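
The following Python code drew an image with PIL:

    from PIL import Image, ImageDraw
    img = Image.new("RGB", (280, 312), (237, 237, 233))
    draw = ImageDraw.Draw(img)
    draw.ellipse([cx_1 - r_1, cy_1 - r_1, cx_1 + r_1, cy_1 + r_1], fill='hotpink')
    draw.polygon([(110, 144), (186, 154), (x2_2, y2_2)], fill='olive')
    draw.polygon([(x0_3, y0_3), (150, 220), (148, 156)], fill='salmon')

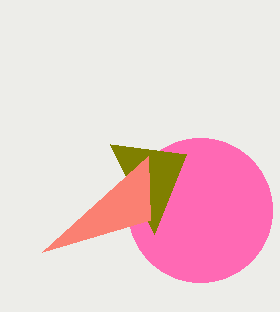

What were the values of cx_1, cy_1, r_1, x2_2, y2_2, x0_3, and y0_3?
cx_1 = 200
cy_1 = 210
r_1 = 72
x2_2 = 154
y2_2 = 234
x0_3 = 42
y0_3 = 252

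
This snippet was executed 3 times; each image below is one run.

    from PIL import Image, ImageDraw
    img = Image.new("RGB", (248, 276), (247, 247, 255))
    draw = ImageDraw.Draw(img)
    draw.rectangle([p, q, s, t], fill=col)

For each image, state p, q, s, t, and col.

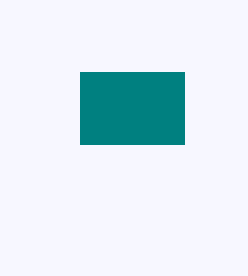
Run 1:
p = 80, q = 72, s = 184, t = 144, col = 'teal'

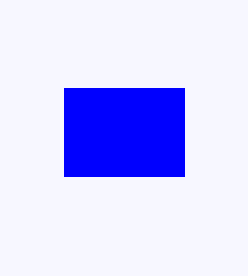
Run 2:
p = 64
q = 88
s = 184
t = 176
col = 'blue'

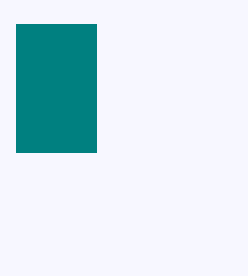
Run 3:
p = 16
q = 24
s = 96
t = 152
col = 'teal'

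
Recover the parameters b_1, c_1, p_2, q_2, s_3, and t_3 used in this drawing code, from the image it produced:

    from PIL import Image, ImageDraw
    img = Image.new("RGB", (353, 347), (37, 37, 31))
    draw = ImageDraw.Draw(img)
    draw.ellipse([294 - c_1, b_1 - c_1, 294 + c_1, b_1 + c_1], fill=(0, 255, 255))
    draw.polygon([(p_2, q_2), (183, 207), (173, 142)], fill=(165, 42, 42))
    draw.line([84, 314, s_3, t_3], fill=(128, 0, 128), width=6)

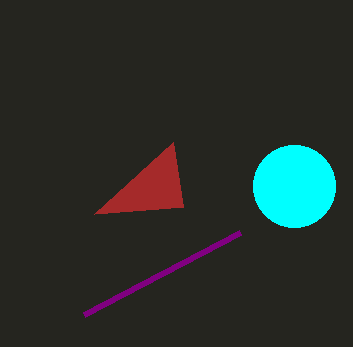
b_1 = 186, c_1 = 41, p_2 = 94, q_2 = 214, s_3 = 240, t_3 = 232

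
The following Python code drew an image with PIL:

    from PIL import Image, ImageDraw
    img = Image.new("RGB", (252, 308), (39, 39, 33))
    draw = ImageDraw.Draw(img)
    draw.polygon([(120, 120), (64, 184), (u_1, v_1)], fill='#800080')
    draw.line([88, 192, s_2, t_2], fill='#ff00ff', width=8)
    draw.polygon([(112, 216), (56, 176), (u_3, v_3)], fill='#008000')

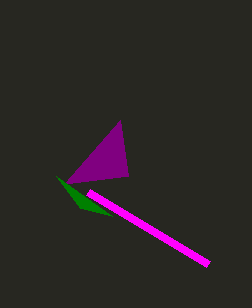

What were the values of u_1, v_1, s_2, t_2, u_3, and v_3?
u_1 = 128, v_1 = 176, s_2 = 208, t_2 = 264, u_3 = 80, v_3 = 208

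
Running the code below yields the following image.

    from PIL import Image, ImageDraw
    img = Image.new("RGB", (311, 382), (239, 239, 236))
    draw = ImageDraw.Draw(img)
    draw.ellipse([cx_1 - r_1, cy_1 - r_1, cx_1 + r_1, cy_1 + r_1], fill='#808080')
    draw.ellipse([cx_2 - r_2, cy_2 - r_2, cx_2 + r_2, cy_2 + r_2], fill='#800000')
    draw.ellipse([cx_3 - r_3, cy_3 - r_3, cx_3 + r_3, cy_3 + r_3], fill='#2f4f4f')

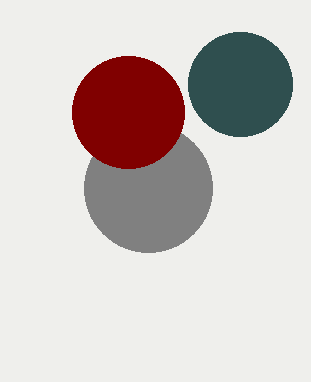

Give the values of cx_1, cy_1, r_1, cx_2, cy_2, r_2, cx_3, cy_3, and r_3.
cx_1 = 148
cy_1 = 188
r_1 = 64
cx_2 = 128
cy_2 = 112
r_2 = 56
cx_3 = 240
cy_3 = 84
r_3 = 52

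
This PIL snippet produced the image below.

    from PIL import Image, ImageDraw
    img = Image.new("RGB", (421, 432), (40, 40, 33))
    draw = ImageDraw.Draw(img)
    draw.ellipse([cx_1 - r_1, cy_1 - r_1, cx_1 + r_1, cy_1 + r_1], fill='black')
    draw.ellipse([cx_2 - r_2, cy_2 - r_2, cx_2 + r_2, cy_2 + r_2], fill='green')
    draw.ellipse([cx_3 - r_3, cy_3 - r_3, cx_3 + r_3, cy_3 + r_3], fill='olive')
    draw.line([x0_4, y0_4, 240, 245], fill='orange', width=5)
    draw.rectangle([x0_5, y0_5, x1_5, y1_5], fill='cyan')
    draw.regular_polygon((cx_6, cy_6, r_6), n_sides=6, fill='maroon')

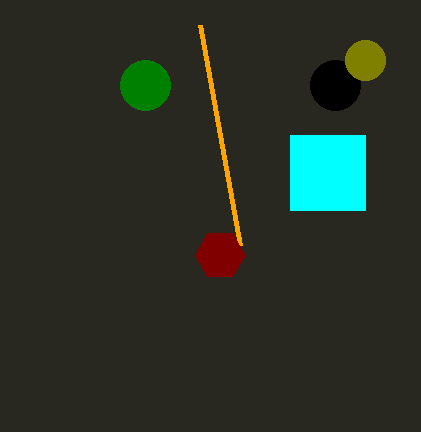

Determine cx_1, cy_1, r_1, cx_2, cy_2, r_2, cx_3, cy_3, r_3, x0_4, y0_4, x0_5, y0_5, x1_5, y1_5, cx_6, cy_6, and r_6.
cx_1 = 335
cy_1 = 85
r_1 = 25
cx_2 = 145
cy_2 = 85
r_2 = 25
cx_3 = 365
cy_3 = 60
r_3 = 20
x0_4 = 200
y0_4 = 25
x0_5 = 290
y0_5 = 135
x1_5 = 365
y1_5 = 210
cx_6 = 220
cy_6 = 255
r_6 = 25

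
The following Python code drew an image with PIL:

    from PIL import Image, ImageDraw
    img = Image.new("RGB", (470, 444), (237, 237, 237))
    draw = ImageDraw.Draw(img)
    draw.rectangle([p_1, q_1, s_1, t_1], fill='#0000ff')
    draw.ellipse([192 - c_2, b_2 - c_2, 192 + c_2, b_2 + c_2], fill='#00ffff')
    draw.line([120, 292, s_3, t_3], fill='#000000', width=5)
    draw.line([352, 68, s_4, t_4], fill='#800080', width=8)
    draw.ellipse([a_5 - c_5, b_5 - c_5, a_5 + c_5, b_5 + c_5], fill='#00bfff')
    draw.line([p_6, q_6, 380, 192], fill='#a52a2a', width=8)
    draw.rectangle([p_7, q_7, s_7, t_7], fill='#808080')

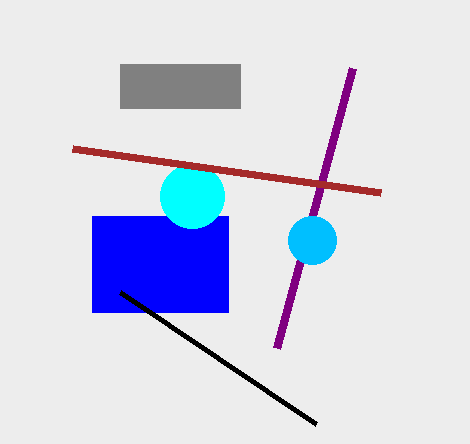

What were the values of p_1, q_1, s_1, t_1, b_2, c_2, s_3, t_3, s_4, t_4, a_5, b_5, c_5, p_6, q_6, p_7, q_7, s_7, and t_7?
p_1 = 92, q_1 = 216, s_1 = 228, t_1 = 312, b_2 = 196, c_2 = 32, s_3 = 316, t_3 = 424, s_4 = 276, t_4 = 348, a_5 = 312, b_5 = 240, c_5 = 24, p_6 = 72, q_6 = 148, p_7 = 120, q_7 = 64, s_7 = 240, t_7 = 108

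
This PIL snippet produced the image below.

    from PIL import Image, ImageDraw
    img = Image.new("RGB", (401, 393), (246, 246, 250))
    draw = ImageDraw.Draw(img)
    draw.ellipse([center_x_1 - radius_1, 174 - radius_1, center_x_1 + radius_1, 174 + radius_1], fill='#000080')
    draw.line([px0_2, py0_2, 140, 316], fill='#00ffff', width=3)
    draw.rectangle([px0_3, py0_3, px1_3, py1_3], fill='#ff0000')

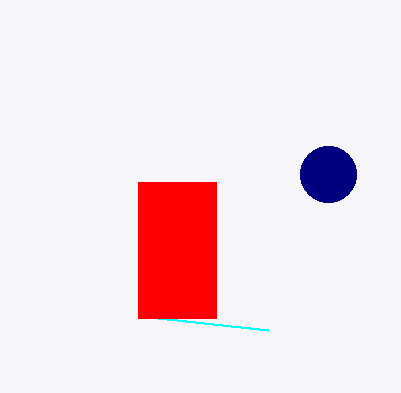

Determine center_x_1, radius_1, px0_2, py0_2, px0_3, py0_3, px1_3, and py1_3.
center_x_1 = 328, radius_1 = 28, px0_2 = 268, py0_2 = 330, px0_3 = 138, py0_3 = 182, px1_3 = 216, py1_3 = 318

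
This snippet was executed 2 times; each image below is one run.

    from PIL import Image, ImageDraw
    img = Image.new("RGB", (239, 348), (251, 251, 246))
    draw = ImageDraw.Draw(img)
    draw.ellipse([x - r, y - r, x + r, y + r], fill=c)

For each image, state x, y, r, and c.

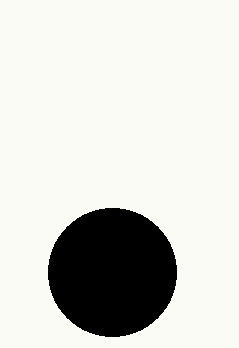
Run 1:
x = 112, y = 272, r = 64, c = 'black'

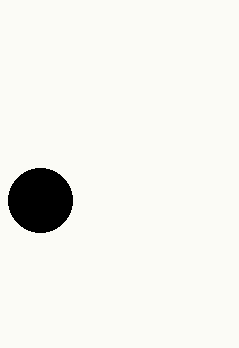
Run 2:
x = 40, y = 200, r = 32, c = 'black'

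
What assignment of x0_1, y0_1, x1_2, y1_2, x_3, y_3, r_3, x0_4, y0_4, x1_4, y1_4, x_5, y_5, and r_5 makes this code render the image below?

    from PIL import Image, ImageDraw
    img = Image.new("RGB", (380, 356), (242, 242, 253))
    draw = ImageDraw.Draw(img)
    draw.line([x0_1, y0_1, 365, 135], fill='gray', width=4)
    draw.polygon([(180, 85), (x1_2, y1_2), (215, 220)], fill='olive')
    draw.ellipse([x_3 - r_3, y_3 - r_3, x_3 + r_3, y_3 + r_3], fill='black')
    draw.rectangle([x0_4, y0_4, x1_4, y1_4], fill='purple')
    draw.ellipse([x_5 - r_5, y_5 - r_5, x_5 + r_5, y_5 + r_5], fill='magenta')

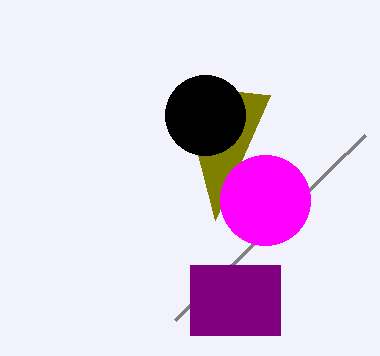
x0_1 = 175; y0_1 = 320; x1_2 = 270; y1_2 = 95; x_3 = 205; y_3 = 115; r_3 = 40; x0_4 = 190; y0_4 = 265; x1_4 = 280; y1_4 = 335; x_5 = 265; y_5 = 200; r_5 = 45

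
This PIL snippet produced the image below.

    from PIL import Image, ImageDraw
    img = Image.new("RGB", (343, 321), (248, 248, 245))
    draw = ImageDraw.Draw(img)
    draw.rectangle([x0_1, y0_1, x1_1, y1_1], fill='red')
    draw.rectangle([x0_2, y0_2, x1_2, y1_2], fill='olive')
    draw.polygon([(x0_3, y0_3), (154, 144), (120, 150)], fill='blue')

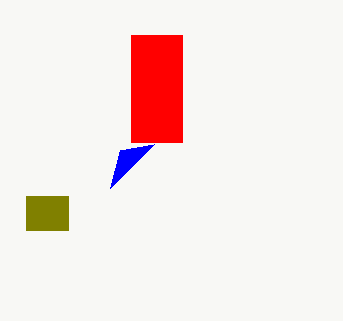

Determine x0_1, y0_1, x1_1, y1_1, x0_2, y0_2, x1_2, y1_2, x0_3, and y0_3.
x0_1 = 131, y0_1 = 35, x1_1 = 182, y1_1 = 142, x0_2 = 26, y0_2 = 196, x1_2 = 68, y1_2 = 230, x0_3 = 110, y0_3 = 188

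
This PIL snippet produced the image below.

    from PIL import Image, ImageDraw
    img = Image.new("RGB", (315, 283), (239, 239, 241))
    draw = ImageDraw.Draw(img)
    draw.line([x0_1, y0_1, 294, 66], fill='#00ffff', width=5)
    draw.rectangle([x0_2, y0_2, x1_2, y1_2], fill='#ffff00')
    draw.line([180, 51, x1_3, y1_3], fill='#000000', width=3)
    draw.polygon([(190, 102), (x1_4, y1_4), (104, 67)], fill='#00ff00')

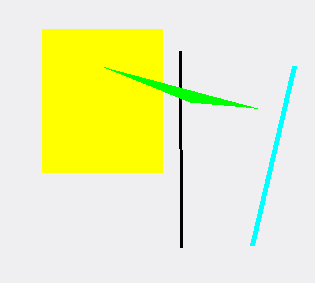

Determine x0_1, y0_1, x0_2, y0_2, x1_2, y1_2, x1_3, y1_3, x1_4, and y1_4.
x0_1 = 252, y0_1 = 245, x0_2 = 42, y0_2 = 29, x1_2 = 162, y1_2 = 172, x1_3 = 181, y1_3 = 247, x1_4 = 257, y1_4 = 108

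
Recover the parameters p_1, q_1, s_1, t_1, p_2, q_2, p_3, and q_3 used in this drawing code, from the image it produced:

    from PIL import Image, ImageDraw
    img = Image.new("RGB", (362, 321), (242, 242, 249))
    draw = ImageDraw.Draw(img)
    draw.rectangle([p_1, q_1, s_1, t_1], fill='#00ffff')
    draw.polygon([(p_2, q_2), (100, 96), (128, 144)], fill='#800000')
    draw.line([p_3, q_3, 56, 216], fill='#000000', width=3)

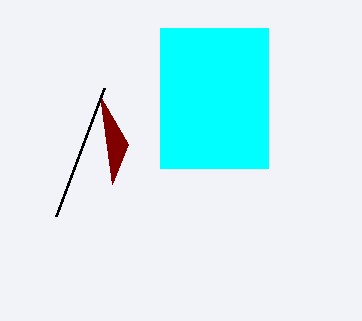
p_1 = 160; q_1 = 28; s_1 = 268; t_1 = 168; p_2 = 112; q_2 = 184; p_3 = 104; q_3 = 88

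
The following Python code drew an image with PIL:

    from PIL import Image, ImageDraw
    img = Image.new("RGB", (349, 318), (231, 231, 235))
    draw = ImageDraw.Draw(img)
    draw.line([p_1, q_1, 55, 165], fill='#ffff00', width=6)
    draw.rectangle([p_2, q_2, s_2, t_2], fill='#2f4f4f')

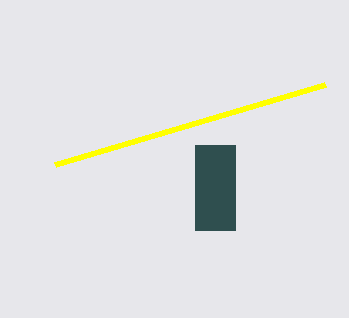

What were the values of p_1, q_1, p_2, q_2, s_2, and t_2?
p_1 = 325; q_1 = 85; p_2 = 195; q_2 = 145; s_2 = 235; t_2 = 230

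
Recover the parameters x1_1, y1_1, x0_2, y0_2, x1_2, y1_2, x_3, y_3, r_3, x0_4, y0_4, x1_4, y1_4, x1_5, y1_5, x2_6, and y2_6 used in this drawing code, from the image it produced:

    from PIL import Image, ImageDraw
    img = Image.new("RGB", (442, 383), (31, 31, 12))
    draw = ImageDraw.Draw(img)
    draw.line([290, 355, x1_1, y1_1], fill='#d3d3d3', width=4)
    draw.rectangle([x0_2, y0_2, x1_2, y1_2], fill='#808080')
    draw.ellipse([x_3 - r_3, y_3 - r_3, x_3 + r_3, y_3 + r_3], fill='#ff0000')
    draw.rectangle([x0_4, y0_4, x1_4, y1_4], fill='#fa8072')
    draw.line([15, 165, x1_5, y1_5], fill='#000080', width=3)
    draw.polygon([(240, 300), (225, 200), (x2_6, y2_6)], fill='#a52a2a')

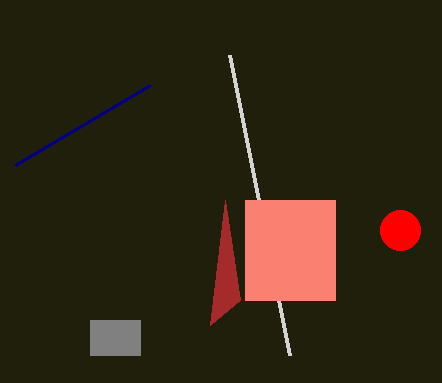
x1_1 = 230, y1_1 = 55, x0_2 = 90, y0_2 = 320, x1_2 = 140, y1_2 = 355, x_3 = 400, y_3 = 230, r_3 = 20, x0_4 = 245, y0_4 = 200, x1_4 = 335, y1_4 = 300, x1_5 = 150, y1_5 = 85, x2_6 = 210, y2_6 = 325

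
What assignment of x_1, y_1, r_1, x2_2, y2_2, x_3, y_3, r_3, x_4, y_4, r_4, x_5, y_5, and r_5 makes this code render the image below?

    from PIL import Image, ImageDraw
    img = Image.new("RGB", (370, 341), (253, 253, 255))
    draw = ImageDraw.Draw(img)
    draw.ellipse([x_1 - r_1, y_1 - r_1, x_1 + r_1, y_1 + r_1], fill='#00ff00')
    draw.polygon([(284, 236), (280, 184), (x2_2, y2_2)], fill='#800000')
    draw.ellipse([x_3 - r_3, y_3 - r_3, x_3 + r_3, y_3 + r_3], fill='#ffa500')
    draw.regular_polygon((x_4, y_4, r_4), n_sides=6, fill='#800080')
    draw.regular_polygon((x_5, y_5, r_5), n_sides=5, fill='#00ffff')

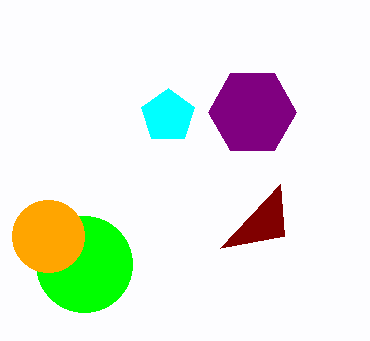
x_1 = 84, y_1 = 264, r_1 = 48, x2_2 = 220, y2_2 = 248, x_3 = 48, y_3 = 236, r_3 = 36, x_4 = 252, y_4 = 112, r_4 = 44, x_5 = 168, y_5 = 116, r_5 = 28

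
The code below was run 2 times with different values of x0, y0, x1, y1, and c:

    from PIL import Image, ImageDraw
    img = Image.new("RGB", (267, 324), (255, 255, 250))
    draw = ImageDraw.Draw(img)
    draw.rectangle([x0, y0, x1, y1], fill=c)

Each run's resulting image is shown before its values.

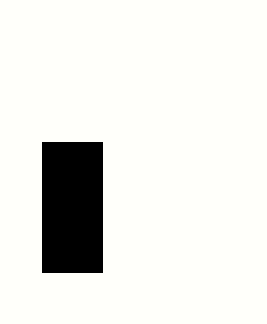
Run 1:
x0 = 42, y0 = 142, x1 = 102, y1 = 272, c = 'black'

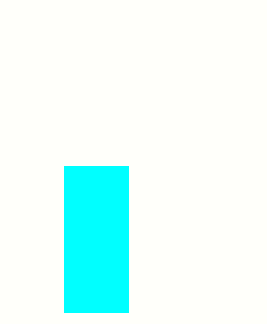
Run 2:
x0 = 64
y0 = 166
x1 = 128
y1 = 312
c = 'cyan'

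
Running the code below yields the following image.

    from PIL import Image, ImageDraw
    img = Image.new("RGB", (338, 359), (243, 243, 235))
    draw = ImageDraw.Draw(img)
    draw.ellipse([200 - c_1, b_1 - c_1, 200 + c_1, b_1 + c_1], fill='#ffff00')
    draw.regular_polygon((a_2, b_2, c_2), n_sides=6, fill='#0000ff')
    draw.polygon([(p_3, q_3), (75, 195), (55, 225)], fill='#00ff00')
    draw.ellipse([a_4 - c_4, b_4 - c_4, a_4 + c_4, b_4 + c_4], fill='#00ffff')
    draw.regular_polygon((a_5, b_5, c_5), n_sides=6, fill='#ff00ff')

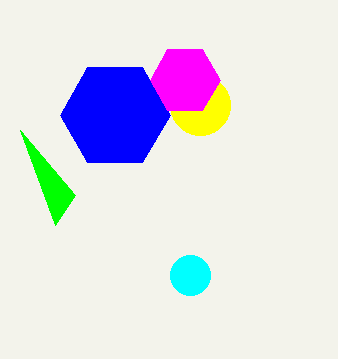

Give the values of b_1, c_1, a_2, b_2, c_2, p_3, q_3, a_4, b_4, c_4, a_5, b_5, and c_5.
b_1 = 105, c_1 = 30, a_2 = 115, b_2 = 115, c_2 = 55, p_3 = 20, q_3 = 130, a_4 = 190, b_4 = 275, c_4 = 20, a_5 = 185, b_5 = 80, c_5 = 35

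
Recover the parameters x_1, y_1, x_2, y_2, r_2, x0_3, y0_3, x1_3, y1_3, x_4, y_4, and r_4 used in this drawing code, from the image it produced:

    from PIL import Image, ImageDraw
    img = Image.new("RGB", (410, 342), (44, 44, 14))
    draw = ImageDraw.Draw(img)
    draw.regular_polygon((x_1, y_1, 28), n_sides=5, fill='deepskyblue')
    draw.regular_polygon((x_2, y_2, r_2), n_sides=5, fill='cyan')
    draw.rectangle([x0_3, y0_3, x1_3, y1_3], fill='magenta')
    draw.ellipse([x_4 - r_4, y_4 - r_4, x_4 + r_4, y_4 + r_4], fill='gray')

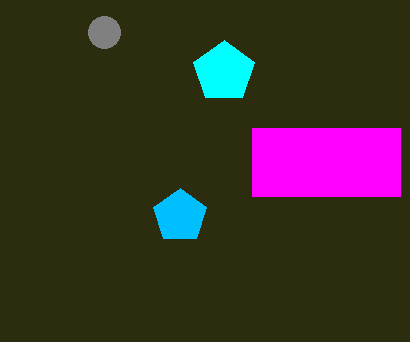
x_1 = 180
y_1 = 216
x_2 = 224
y_2 = 72
r_2 = 32
x0_3 = 252
y0_3 = 128
x1_3 = 400
y1_3 = 196
x_4 = 104
y_4 = 32
r_4 = 16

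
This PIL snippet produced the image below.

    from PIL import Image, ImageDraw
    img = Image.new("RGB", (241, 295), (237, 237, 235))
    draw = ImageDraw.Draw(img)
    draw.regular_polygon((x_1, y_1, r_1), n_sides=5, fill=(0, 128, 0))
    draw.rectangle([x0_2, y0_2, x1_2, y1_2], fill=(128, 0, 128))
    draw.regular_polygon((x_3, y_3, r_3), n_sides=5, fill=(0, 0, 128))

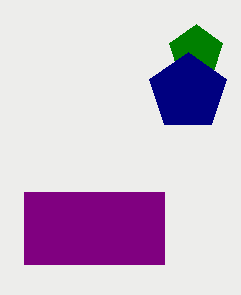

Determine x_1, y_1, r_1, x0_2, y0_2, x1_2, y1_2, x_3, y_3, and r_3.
x_1 = 196, y_1 = 52, r_1 = 28, x0_2 = 24, y0_2 = 192, x1_2 = 164, y1_2 = 264, x_3 = 188, y_3 = 92, r_3 = 40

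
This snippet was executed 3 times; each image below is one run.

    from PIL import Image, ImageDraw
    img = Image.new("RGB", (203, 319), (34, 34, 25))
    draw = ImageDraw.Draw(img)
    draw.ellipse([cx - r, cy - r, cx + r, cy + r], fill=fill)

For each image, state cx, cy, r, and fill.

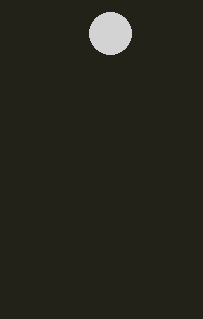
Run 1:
cx = 110, cy = 33, r = 21, fill = 'lightgray'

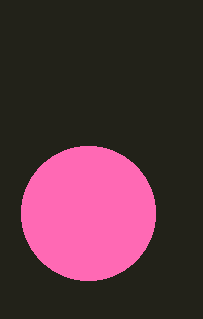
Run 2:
cx = 88
cy = 213
r = 67
fill = 'hotpink'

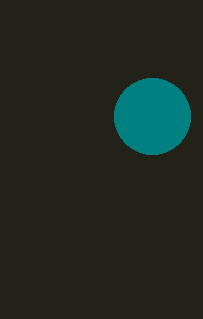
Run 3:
cx = 152, cy = 116, r = 38, fill = 'teal'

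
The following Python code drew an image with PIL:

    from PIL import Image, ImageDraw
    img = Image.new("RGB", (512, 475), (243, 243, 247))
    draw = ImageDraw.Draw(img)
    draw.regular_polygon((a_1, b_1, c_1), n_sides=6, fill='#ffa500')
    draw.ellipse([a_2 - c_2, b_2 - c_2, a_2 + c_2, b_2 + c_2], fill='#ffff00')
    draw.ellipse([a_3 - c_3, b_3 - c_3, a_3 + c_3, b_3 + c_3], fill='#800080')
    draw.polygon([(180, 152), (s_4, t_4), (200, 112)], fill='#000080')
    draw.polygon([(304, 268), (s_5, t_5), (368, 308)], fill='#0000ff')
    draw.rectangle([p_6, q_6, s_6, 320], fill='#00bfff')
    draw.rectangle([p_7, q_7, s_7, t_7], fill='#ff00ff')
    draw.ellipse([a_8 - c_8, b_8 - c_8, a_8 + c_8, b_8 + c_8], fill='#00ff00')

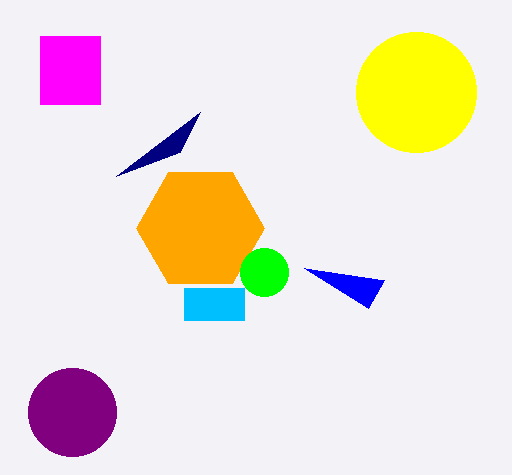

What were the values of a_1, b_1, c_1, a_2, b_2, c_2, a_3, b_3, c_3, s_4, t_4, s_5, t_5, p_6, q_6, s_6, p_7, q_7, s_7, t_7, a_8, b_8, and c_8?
a_1 = 200; b_1 = 228; c_1 = 64; a_2 = 416; b_2 = 92; c_2 = 60; a_3 = 72; b_3 = 412; c_3 = 44; s_4 = 116; t_4 = 176; s_5 = 384; t_5 = 280; p_6 = 184; q_6 = 288; s_6 = 244; p_7 = 40; q_7 = 36; s_7 = 100; t_7 = 104; a_8 = 264; b_8 = 272; c_8 = 24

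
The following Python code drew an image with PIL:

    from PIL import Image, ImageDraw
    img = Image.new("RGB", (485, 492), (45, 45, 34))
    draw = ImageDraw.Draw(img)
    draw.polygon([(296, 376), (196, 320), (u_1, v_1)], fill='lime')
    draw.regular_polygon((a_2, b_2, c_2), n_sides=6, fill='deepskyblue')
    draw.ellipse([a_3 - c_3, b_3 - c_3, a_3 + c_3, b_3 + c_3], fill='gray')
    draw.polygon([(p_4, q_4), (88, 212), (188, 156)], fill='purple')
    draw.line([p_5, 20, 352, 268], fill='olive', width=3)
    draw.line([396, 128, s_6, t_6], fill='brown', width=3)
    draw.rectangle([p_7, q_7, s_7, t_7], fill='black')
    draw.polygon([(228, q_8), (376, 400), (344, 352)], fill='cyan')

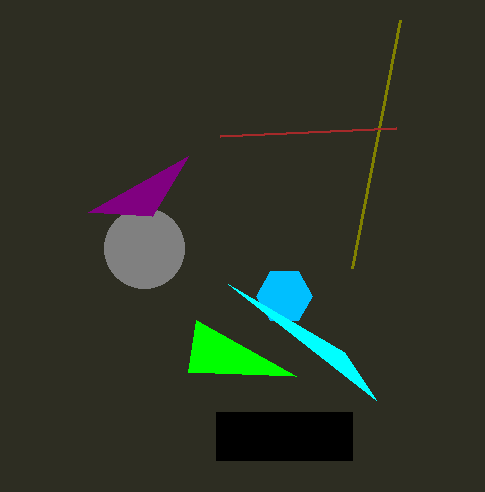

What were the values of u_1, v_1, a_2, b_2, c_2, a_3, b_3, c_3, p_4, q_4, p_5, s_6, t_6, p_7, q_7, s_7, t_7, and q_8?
u_1 = 188
v_1 = 372
a_2 = 284
b_2 = 296
c_2 = 28
a_3 = 144
b_3 = 248
c_3 = 40
p_4 = 152
q_4 = 216
p_5 = 400
s_6 = 220
t_6 = 136
p_7 = 216
q_7 = 412
s_7 = 352
t_7 = 460
q_8 = 284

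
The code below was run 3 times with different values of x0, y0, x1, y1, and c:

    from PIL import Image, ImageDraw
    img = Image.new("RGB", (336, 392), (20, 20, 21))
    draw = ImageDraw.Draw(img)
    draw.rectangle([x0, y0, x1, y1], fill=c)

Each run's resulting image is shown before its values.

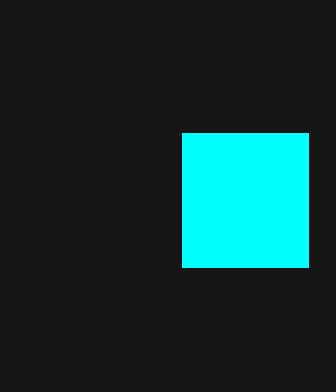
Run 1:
x0 = 182, y0 = 133, x1 = 308, y1 = 267, c = 'cyan'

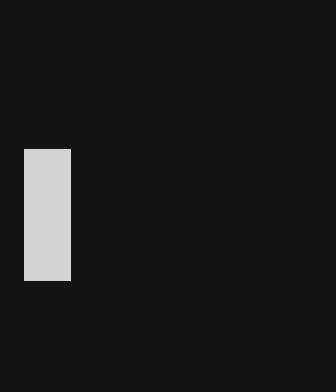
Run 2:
x0 = 24, y0 = 149, x1 = 70, y1 = 280, c = 'lightgray'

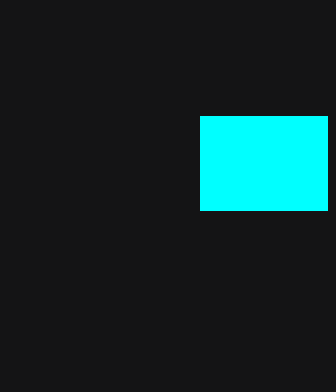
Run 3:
x0 = 200
y0 = 116
x1 = 327
y1 = 210
c = 'cyan'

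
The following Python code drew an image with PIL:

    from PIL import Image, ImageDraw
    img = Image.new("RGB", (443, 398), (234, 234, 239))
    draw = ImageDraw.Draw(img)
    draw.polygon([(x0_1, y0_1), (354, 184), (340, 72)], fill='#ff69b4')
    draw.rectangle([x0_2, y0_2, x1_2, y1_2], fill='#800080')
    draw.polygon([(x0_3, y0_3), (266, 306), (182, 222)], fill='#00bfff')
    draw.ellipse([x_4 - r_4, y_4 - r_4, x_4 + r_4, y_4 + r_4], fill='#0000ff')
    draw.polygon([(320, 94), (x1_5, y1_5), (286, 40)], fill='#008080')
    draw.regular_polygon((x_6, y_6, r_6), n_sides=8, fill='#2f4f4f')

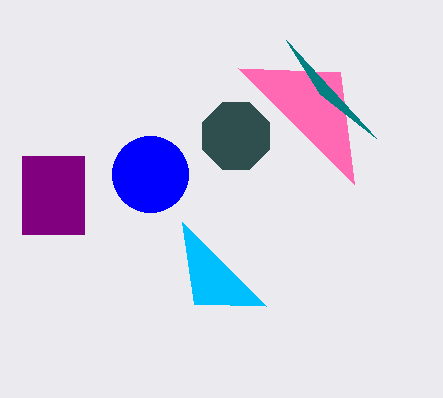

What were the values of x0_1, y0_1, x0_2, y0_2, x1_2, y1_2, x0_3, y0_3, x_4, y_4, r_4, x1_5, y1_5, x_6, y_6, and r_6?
x0_1 = 238; y0_1 = 68; x0_2 = 22; y0_2 = 156; x1_2 = 84; y1_2 = 234; x0_3 = 194; y0_3 = 304; x_4 = 150; y_4 = 174; r_4 = 38; x1_5 = 376; y1_5 = 138; x_6 = 236; y_6 = 136; r_6 = 36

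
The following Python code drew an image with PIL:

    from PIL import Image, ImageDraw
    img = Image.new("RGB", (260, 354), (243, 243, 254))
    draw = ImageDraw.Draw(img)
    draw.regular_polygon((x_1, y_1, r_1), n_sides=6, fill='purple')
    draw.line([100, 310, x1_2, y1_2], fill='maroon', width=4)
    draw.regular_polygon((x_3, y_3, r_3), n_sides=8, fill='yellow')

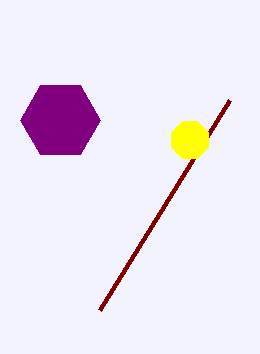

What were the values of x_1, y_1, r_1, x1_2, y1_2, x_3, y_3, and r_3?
x_1 = 60
y_1 = 120
r_1 = 40
x1_2 = 230
y1_2 = 100
x_3 = 190
y_3 = 140
r_3 = 20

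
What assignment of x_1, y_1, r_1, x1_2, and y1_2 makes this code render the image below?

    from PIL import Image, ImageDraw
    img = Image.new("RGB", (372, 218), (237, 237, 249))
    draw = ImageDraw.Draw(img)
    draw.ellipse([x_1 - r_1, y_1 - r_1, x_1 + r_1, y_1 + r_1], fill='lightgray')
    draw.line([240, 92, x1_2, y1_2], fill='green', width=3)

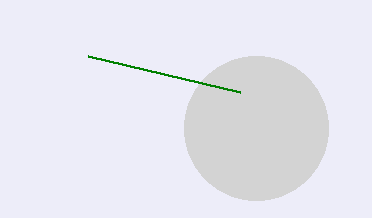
x_1 = 256
y_1 = 128
r_1 = 72
x1_2 = 88
y1_2 = 56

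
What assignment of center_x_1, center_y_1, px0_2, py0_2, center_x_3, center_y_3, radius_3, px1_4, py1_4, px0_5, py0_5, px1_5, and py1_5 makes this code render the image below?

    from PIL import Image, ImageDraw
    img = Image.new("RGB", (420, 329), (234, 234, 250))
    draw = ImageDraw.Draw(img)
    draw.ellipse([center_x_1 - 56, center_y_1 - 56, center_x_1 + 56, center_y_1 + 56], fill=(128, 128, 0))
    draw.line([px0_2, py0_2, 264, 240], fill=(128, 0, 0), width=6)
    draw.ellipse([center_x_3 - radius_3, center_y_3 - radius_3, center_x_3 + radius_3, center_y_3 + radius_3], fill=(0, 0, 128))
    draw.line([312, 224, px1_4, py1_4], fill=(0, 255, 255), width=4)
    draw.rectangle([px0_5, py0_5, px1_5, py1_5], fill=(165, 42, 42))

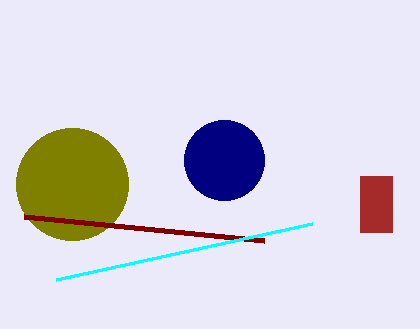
center_x_1 = 72, center_y_1 = 184, px0_2 = 24, py0_2 = 216, center_x_3 = 224, center_y_3 = 160, radius_3 = 40, px1_4 = 56, py1_4 = 280, px0_5 = 360, py0_5 = 176, px1_5 = 392, py1_5 = 232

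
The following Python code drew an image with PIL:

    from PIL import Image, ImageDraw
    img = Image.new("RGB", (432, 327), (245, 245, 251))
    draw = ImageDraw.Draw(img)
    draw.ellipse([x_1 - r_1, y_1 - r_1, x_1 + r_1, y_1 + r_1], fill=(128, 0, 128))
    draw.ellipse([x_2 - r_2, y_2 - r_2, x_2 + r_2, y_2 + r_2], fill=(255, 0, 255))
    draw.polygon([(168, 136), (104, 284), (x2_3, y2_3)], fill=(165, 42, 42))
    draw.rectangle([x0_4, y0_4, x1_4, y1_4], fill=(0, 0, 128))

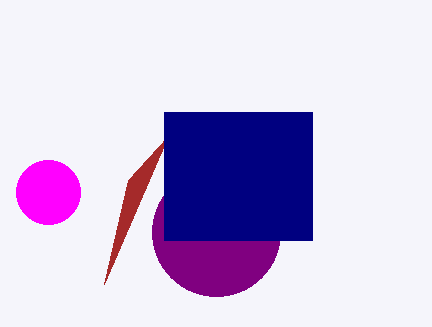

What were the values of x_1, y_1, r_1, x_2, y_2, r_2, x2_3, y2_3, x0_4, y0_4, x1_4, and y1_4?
x_1 = 216
y_1 = 232
r_1 = 64
x_2 = 48
y_2 = 192
r_2 = 32
x2_3 = 128
y2_3 = 180
x0_4 = 164
y0_4 = 112
x1_4 = 312
y1_4 = 240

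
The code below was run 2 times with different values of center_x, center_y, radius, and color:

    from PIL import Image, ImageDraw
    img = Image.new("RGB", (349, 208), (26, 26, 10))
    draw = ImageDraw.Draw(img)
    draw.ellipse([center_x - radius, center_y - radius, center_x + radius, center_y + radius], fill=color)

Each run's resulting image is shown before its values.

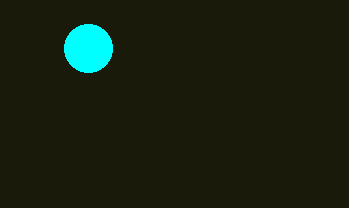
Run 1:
center_x = 88; center_y = 48; radius = 24; color = 'cyan'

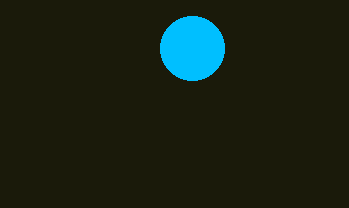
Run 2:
center_x = 192; center_y = 48; radius = 32; color = 'deepskyblue'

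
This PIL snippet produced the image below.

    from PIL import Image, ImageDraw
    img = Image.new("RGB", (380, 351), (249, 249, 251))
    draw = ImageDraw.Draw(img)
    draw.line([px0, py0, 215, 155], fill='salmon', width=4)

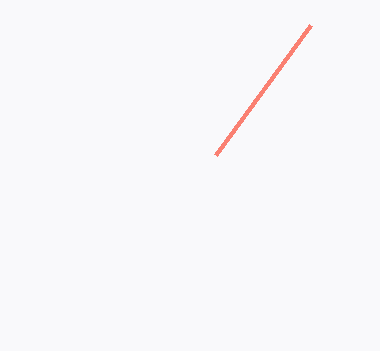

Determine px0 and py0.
px0 = 310; py0 = 25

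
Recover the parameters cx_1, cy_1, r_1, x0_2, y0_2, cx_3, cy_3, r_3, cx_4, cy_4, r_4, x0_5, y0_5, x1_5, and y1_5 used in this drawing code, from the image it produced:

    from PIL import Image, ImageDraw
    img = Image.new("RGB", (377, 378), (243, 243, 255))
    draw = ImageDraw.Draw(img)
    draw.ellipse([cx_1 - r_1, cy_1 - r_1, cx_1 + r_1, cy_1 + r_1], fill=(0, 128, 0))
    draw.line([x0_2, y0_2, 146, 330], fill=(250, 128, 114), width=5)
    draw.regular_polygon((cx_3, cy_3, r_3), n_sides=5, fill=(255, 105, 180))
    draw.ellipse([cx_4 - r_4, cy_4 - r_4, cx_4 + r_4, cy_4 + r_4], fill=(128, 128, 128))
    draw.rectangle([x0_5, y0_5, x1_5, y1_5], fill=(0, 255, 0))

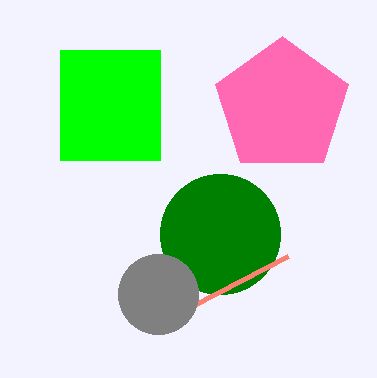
cx_1 = 220, cy_1 = 234, r_1 = 60, x0_2 = 288, y0_2 = 256, cx_3 = 282, cy_3 = 106, r_3 = 70, cx_4 = 158, cy_4 = 294, r_4 = 40, x0_5 = 60, y0_5 = 50, x1_5 = 160, y1_5 = 160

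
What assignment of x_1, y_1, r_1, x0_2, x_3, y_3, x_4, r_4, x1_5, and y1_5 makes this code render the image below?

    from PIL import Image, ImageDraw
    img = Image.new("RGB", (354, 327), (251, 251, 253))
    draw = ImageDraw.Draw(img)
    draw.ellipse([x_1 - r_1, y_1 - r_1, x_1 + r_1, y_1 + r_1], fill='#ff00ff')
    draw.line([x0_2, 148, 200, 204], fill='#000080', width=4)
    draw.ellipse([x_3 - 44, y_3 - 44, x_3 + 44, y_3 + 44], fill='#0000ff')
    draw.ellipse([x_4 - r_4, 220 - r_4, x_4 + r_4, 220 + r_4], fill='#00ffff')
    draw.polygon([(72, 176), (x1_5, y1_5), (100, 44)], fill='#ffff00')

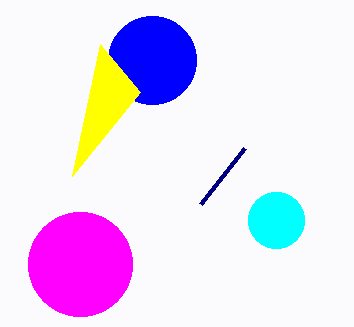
x_1 = 80; y_1 = 264; r_1 = 52; x0_2 = 244; x_3 = 152; y_3 = 60; x_4 = 276; r_4 = 28; x1_5 = 140; y1_5 = 92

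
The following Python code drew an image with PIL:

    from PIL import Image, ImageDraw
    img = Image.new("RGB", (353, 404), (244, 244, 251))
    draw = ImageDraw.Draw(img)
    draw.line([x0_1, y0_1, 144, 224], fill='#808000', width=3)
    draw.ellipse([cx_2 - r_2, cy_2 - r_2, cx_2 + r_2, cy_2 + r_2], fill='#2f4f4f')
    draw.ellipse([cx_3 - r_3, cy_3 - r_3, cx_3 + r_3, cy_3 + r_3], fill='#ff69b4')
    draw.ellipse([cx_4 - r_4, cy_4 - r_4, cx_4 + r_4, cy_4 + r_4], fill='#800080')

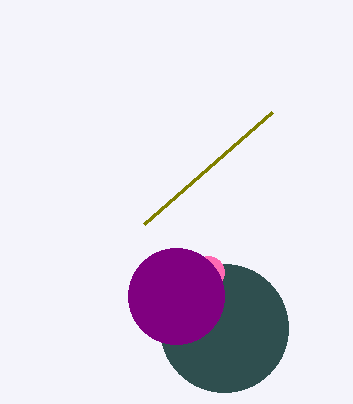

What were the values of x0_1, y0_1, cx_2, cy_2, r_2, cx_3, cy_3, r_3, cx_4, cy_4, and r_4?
x0_1 = 272, y0_1 = 112, cx_2 = 224, cy_2 = 328, r_2 = 64, cx_3 = 208, cy_3 = 272, r_3 = 16, cx_4 = 176, cy_4 = 296, r_4 = 48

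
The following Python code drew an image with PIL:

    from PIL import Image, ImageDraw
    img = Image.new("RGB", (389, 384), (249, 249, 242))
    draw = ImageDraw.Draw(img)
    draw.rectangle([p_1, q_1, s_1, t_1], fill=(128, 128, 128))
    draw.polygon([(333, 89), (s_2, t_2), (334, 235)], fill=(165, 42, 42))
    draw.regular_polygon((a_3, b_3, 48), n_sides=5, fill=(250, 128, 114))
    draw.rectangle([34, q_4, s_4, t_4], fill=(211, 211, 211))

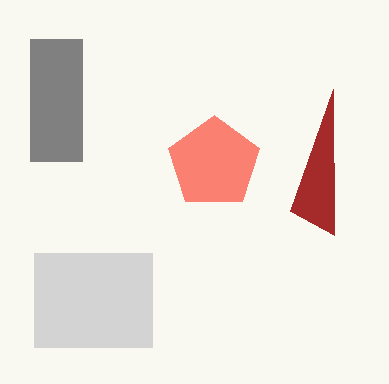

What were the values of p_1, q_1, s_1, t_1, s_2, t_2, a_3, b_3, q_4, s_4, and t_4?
p_1 = 30, q_1 = 39, s_1 = 82, t_1 = 161, s_2 = 290, t_2 = 211, a_3 = 214, b_3 = 163, q_4 = 253, s_4 = 152, t_4 = 347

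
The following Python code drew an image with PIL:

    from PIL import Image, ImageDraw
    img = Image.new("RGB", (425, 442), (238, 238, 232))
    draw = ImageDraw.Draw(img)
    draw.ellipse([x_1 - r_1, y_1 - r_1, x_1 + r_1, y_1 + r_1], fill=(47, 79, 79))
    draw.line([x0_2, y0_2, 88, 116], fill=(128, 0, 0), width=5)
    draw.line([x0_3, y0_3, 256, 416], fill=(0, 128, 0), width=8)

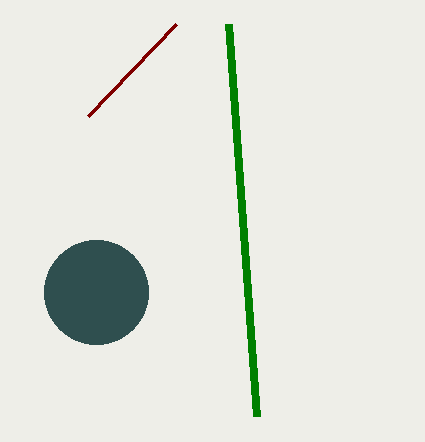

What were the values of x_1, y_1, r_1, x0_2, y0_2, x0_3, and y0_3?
x_1 = 96, y_1 = 292, r_1 = 52, x0_2 = 176, y0_2 = 24, x0_3 = 228, y0_3 = 24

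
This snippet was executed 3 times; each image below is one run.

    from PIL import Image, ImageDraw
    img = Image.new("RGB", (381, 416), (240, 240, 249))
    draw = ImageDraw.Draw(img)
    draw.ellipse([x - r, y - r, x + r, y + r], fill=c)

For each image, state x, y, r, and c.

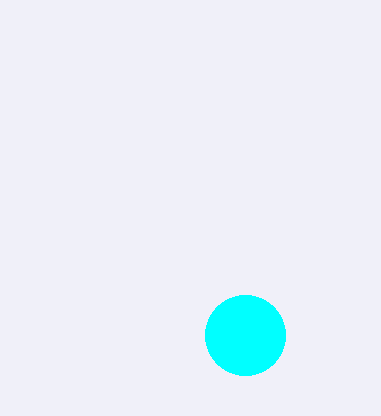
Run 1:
x = 245
y = 335
r = 40
c = 'cyan'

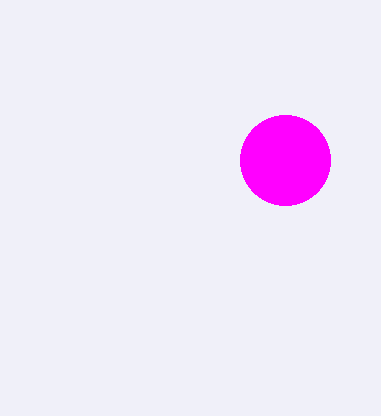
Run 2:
x = 285, y = 160, r = 45, c = 'magenta'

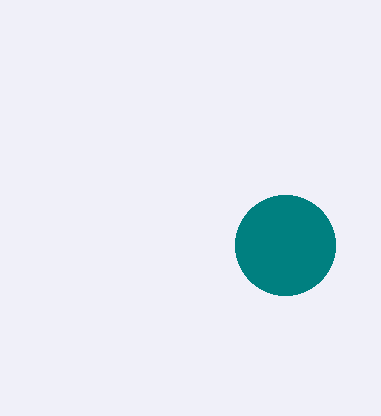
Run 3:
x = 285; y = 245; r = 50; c = 'teal'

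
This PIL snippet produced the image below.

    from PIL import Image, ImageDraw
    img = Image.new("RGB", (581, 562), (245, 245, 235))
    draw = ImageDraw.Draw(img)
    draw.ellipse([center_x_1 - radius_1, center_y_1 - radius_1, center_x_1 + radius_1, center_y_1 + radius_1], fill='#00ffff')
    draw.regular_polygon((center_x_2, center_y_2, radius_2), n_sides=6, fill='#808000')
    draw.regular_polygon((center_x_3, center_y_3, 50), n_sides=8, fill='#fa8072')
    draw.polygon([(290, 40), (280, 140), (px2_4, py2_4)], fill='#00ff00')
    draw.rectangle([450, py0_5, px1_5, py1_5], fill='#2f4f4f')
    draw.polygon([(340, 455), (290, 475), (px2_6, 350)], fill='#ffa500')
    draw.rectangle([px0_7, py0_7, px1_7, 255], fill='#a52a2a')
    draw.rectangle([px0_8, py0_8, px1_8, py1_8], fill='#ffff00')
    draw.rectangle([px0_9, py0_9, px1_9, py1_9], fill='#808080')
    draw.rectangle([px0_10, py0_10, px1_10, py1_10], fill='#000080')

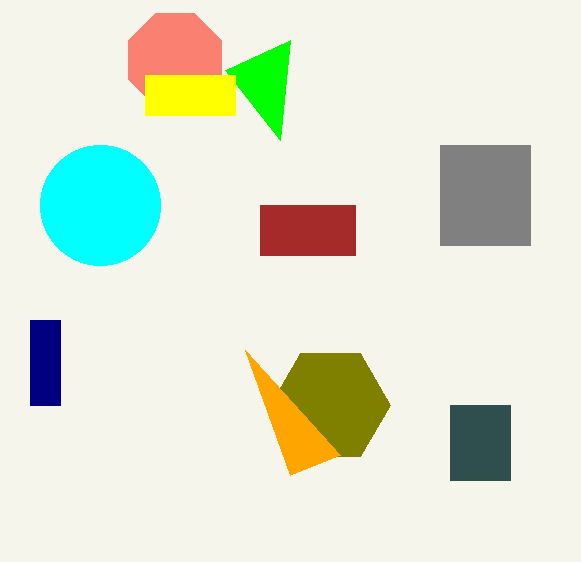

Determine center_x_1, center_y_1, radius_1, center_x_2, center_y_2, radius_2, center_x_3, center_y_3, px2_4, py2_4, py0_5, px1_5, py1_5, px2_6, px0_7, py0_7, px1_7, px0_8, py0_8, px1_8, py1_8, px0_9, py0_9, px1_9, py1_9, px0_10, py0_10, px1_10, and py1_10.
center_x_1 = 100, center_y_1 = 205, radius_1 = 60, center_x_2 = 330, center_y_2 = 405, radius_2 = 60, center_x_3 = 175, center_y_3 = 60, px2_4 = 225, py2_4 = 70, py0_5 = 405, px1_5 = 510, py1_5 = 480, px2_6 = 245, px0_7 = 260, py0_7 = 205, px1_7 = 355, px0_8 = 145, py0_8 = 75, px1_8 = 235, py1_8 = 115, px0_9 = 440, py0_9 = 145, px1_9 = 530, py1_9 = 245, px0_10 = 30, py0_10 = 320, px1_10 = 60, py1_10 = 405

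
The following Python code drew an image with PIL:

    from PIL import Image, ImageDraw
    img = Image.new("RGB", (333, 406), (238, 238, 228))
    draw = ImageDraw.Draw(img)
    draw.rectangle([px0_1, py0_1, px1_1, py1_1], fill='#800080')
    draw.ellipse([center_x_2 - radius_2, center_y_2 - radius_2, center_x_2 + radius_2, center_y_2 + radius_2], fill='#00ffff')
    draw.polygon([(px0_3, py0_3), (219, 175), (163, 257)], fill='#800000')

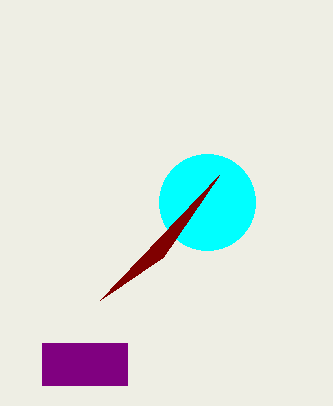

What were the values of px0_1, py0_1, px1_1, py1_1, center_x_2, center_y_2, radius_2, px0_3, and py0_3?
px0_1 = 42; py0_1 = 343; px1_1 = 127; py1_1 = 385; center_x_2 = 207; center_y_2 = 202; radius_2 = 48; px0_3 = 100; py0_3 = 300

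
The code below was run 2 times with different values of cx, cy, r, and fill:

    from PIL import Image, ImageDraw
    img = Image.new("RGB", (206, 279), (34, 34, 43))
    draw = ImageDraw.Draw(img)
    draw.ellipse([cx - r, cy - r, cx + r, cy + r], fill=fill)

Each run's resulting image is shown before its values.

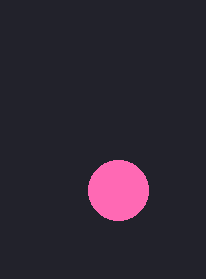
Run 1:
cx = 118, cy = 190, r = 30, fill = 'hotpink'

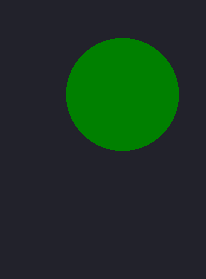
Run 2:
cx = 122; cy = 94; r = 56; fill = 'green'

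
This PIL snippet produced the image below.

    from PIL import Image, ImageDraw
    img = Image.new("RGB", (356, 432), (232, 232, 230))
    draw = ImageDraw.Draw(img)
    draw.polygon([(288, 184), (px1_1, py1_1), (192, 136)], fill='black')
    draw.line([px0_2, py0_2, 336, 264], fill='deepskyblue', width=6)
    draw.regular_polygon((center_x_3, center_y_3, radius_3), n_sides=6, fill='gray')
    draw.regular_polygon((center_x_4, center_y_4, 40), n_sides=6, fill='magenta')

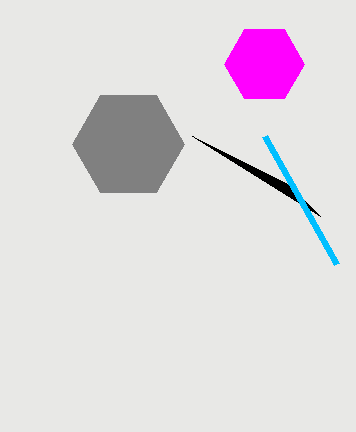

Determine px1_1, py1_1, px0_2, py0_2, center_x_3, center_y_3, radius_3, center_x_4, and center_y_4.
px1_1 = 320; py1_1 = 216; px0_2 = 264; py0_2 = 136; center_x_3 = 128; center_y_3 = 144; radius_3 = 56; center_x_4 = 264; center_y_4 = 64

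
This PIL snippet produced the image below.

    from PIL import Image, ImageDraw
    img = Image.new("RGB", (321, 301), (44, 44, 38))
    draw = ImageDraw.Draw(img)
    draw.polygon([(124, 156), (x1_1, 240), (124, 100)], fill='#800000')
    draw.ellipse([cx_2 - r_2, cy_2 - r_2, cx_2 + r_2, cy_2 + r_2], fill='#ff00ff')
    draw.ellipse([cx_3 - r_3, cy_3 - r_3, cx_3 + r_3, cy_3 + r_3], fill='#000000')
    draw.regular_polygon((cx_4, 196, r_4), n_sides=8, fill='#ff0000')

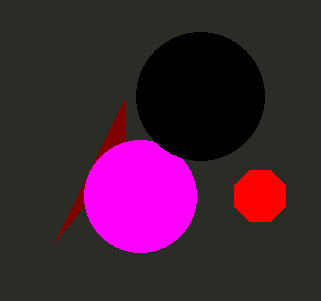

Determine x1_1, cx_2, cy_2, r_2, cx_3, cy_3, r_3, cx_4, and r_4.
x1_1 = 56; cx_2 = 140; cy_2 = 196; r_2 = 56; cx_3 = 200; cy_3 = 96; r_3 = 64; cx_4 = 260; r_4 = 28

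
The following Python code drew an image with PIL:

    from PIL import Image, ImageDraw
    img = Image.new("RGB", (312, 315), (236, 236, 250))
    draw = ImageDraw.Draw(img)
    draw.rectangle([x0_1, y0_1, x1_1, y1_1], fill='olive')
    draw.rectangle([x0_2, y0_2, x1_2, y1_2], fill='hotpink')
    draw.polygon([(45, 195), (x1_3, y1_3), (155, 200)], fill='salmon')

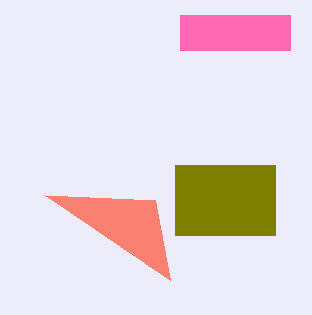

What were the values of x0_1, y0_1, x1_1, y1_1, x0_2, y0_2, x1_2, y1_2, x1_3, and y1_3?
x0_1 = 175
y0_1 = 165
x1_1 = 275
y1_1 = 235
x0_2 = 180
y0_2 = 15
x1_2 = 290
y1_2 = 50
x1_3 = 170
y1_3 = 280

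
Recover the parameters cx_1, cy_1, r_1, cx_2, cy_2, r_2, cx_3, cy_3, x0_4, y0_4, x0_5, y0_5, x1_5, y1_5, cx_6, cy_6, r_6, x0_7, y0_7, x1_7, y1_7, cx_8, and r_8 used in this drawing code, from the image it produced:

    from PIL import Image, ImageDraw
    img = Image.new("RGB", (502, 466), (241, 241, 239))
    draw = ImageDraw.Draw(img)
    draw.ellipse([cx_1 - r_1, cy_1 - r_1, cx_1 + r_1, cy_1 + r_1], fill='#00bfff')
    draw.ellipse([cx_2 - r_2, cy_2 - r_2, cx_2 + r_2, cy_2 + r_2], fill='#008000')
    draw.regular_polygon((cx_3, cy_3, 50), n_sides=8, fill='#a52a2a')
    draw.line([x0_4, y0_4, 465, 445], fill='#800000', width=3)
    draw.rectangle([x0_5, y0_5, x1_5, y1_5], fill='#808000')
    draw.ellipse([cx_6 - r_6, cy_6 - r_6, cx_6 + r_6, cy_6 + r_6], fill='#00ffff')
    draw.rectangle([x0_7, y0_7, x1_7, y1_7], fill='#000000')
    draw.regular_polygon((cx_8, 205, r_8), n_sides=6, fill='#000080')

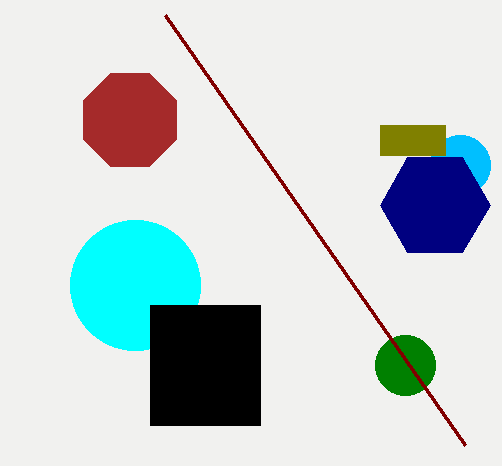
cx_1 = 460, cy_1 = 165, r_1 = 30, cx_2 = 405, cy_2 = 365, r_2 = 30, cx_3 = 130, cy_3 = 120, x0_4 = 165, y0_4 = 15, x0_5 = 380, y0_5 = 125, x1_5 = 445, y1_5 = 155, cx_6 = 135, cy_6 = 285, r_6 = 65, x0_7 = 150, y0_7 = 305, x1_7 = 260, y1_7 = 425, cx_8 = 435, r_8 = 55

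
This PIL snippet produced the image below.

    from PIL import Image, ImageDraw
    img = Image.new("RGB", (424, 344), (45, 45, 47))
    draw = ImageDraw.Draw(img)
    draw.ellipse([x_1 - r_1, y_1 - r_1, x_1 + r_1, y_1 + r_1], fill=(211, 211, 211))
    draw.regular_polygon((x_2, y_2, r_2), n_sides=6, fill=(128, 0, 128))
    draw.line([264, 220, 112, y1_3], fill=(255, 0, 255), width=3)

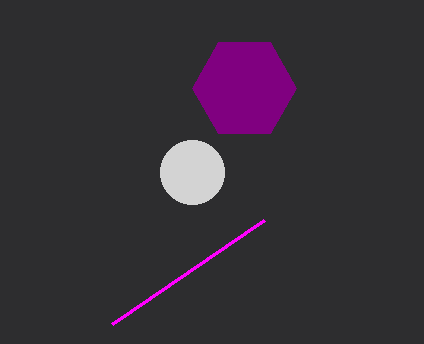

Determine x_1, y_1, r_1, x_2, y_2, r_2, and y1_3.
x_1 = 192
y_1 = 172
r_1 = 32
x_2 = 244
y_2 = 88
r_2 = 52
y1_3 = 324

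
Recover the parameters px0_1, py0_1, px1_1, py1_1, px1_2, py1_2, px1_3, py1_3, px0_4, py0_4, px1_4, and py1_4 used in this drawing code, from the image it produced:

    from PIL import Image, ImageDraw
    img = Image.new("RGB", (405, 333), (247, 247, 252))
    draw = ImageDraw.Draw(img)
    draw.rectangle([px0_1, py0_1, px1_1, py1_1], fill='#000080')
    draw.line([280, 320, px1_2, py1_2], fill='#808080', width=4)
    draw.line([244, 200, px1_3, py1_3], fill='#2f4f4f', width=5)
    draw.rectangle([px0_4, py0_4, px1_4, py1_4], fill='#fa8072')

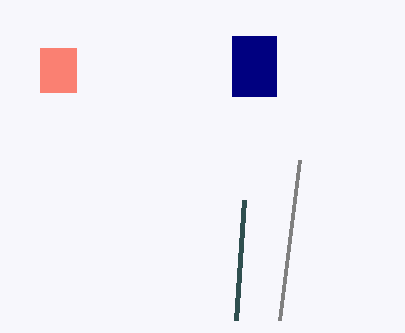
px0_1 = 232, py0_1 = 36, px1_1 = 276, py1_1 = 96, px1_2 = 300, py1_2 = 160, px1_3 = 236, py1_3 = 320, px0_4 = 40, py0_4 = 48, px1_4 = 76, py1_4 = 92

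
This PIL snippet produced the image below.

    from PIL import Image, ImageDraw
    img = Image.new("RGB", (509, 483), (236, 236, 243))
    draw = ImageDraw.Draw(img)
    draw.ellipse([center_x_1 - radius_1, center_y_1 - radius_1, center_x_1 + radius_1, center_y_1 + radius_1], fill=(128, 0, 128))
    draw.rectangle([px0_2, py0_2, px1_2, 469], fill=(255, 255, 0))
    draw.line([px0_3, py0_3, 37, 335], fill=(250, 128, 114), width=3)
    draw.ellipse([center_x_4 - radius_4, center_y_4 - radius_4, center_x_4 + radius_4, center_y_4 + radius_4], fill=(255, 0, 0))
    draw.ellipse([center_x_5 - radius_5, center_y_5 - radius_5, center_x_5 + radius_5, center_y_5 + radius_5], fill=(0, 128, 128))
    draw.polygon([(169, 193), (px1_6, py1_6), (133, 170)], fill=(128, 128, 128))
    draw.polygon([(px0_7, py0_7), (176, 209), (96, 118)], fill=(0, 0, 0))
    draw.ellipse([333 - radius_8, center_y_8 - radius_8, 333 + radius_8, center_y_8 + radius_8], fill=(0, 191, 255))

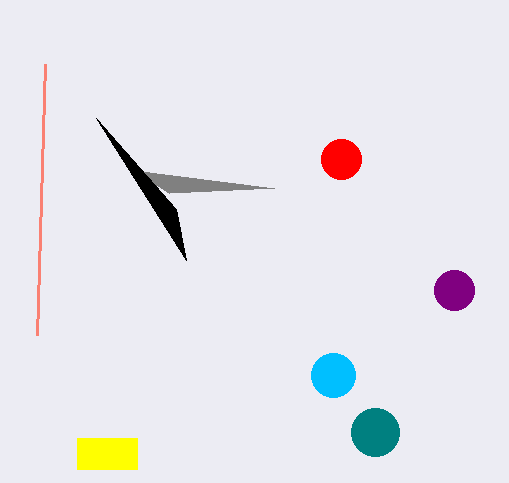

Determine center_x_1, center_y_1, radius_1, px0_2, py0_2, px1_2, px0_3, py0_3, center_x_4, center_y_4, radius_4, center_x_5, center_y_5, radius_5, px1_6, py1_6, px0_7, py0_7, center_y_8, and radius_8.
center_x_1 = 454
center_y_1 = 290
radius_1 = 20
px0_2 = 77
py0_2 = 438
px1_2 = 137
px0_3 = 45
py0_3 = 64
center_x_4 = 341
center_y_4 = 159
radius_4 = 20
center_x_5 = 375
center_y_5 = 432
radius_5 = 24
px1_6 = 274
py1_6 = 188
px0_7 = 186
py0_7 = 260
center_y_8 = 375
radius_8 = 22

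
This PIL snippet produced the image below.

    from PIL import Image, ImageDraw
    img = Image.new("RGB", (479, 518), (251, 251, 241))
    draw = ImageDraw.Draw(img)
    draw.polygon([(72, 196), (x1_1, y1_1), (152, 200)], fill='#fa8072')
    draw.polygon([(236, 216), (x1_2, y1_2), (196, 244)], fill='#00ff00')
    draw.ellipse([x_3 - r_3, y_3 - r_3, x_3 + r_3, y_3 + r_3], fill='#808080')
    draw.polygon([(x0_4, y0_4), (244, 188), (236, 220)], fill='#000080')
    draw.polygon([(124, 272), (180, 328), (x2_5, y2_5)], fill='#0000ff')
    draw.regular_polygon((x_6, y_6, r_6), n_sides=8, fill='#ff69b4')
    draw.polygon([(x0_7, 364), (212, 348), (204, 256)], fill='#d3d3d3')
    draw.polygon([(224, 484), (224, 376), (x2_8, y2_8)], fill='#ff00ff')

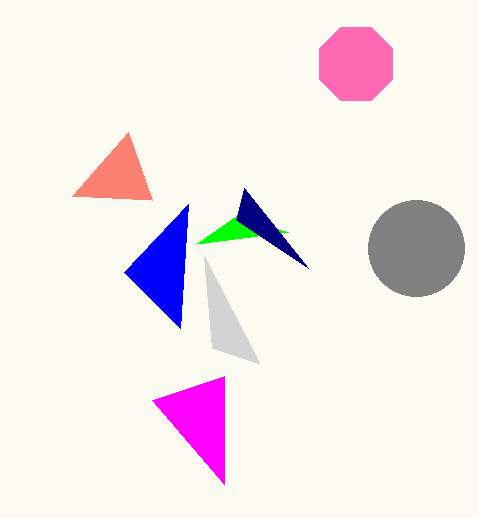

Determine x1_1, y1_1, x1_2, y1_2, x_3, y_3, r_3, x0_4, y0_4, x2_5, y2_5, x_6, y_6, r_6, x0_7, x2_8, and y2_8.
x1_1 = 128, y1_1 = 132, x1_2 = 288, y1_2 = 232, x_3 = 416, y_3 = 248, r_3 = 48, x0_4 = 308, y0_4 = 268, x2_5 = 188, y2_5 = 204, x_6 = 356, y_6 = 64, r_6 = 40, x0_7 = 260, x2_8 = 152, y2_8 = 400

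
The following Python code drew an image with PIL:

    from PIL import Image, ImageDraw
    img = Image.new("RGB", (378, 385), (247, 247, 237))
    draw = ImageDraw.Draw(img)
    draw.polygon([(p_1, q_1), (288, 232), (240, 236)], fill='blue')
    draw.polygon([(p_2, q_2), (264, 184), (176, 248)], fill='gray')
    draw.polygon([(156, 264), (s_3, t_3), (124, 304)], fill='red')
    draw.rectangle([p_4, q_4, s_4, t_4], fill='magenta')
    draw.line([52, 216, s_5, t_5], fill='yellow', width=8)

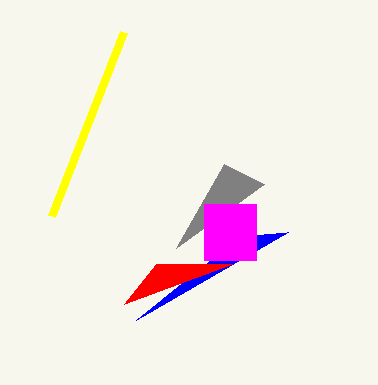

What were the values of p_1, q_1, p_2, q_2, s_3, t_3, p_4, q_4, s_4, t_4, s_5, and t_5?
p_1 = 136, q_1 = 320, p_2 = 224, q_2 = 164, s_3 = 232, t_3 = 264, p_4 = 204, q_4 = 204, s_4 = 256, t_4 = 260, s_5 = 124, t_5 = 32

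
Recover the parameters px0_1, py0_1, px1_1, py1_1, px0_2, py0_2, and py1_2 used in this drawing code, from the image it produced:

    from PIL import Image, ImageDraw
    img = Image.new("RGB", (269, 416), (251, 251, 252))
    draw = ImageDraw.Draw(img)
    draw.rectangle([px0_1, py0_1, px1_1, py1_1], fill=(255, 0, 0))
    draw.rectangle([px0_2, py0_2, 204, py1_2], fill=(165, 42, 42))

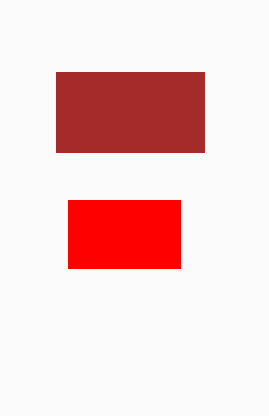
px0_1 = 68
py0_1 = 200
px1_1 = 180
py1_1 = 268
px0_2 = 56
py0_2 = 72
py1_2 = 152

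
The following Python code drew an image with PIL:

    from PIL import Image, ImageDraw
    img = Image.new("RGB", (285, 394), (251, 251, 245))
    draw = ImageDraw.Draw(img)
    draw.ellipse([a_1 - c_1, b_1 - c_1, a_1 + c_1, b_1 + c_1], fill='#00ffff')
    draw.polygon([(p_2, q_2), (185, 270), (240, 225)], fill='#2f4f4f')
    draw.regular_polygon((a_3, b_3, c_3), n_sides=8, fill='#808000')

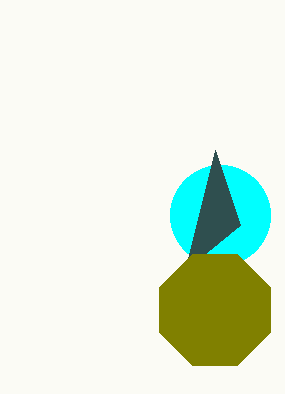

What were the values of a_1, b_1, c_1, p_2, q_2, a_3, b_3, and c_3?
a_1 = 220
b_1 = 215
c_1 = 50
p_2 = 215
q_2 = 150
a_3 = 215
b_3 = 310
c_3 = 60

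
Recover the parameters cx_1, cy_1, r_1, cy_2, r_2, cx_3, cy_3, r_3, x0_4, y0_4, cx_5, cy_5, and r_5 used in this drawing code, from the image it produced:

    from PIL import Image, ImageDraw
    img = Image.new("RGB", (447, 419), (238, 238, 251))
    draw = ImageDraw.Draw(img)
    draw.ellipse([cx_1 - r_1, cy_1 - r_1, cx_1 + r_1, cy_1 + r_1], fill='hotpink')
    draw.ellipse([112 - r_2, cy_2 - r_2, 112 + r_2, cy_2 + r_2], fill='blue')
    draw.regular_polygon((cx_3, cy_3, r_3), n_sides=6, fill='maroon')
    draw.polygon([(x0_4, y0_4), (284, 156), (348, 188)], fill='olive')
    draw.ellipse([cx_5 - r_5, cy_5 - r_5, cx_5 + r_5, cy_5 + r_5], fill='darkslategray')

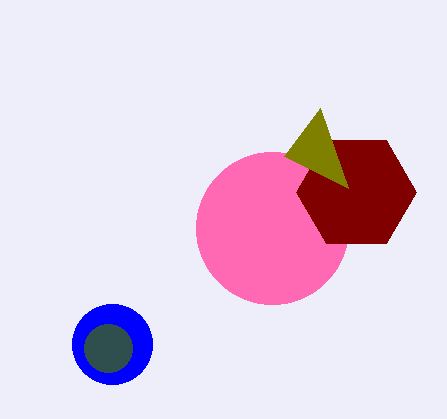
cx_1 = 272, cy_1 = 228, r_1 = 76, cy_2 = 344, r_2 = 40, cx_3 = 356, cy_3 = 192, r_3 = 60, x0_4 = 320, y0_4 = 108, cx_5 = 108, cy_5 = 348, r_5 = 24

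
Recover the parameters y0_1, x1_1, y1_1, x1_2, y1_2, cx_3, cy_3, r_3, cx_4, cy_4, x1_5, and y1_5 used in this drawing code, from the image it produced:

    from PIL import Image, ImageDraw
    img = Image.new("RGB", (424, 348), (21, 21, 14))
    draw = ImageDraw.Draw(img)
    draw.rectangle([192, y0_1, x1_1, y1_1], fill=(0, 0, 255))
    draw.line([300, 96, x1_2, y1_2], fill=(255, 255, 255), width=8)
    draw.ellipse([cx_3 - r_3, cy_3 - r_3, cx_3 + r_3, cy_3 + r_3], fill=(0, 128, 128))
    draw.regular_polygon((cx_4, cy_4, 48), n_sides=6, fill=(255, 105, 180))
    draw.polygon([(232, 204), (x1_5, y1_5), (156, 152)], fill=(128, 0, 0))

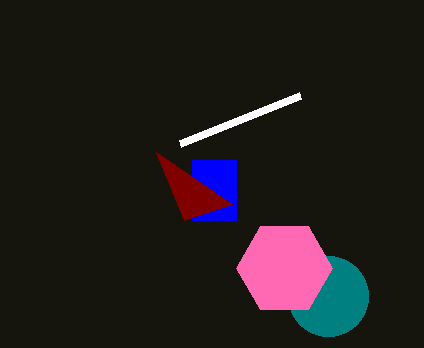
y0_1 = 160, x1_1 = 236, y1_1 = 220, x1_2 = 180, y1_2 = 144, cx_3 = 328, cy_3 = 296, r_3 = 40, cx_4 = 284, cy_4 = 268, x1_5 = 184, y1_5 = 220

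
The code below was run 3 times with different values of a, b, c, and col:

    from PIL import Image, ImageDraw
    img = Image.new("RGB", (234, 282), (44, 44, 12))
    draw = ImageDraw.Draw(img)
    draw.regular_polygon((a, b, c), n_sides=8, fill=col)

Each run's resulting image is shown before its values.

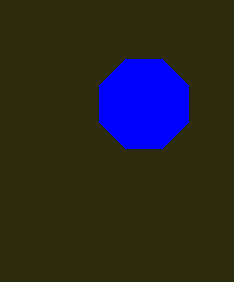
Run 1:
a = 144; b = 104; c = 48; col = 'blue'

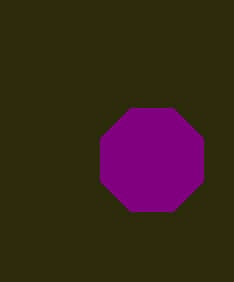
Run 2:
a = 152, b = 160, c = 56, col = 'purple'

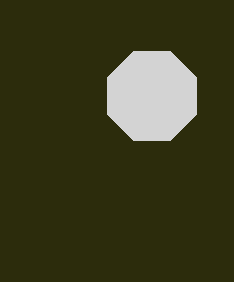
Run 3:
a = 152; b = 96; c = 48; col = 'lightgray'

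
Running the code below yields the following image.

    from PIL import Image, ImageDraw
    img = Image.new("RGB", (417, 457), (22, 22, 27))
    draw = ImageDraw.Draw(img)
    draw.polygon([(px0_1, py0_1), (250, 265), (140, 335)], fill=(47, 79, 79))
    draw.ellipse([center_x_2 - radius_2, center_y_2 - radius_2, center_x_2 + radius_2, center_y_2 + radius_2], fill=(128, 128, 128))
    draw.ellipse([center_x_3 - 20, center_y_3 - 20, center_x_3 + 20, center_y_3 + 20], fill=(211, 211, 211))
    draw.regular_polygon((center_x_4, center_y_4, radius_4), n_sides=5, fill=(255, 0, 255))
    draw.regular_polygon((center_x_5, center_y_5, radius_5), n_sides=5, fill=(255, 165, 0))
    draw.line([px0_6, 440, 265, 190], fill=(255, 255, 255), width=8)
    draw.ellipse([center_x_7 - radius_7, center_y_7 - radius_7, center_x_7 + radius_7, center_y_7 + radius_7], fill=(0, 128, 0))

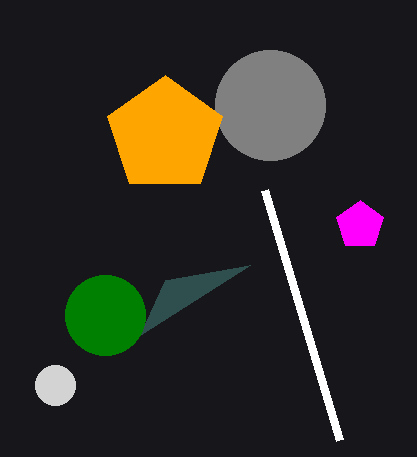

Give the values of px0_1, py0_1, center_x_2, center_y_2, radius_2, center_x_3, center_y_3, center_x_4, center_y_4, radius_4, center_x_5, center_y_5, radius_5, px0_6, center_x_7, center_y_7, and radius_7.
px0_1 = 165
py0_1 = 280
center_x_2 = 270
center_y_2 = 105
radius_2 = 55
center_x_3 = 55
center_y_3 = 385
center_x_4 = 360
center_y_4 = 225
radius_4 = 25
center_x_5 = 165
center_y_5 = 135
radius_5 = 60
px0_6 = 340
center_x_7 = 105
center_y_7 = 315
radius_7 = 40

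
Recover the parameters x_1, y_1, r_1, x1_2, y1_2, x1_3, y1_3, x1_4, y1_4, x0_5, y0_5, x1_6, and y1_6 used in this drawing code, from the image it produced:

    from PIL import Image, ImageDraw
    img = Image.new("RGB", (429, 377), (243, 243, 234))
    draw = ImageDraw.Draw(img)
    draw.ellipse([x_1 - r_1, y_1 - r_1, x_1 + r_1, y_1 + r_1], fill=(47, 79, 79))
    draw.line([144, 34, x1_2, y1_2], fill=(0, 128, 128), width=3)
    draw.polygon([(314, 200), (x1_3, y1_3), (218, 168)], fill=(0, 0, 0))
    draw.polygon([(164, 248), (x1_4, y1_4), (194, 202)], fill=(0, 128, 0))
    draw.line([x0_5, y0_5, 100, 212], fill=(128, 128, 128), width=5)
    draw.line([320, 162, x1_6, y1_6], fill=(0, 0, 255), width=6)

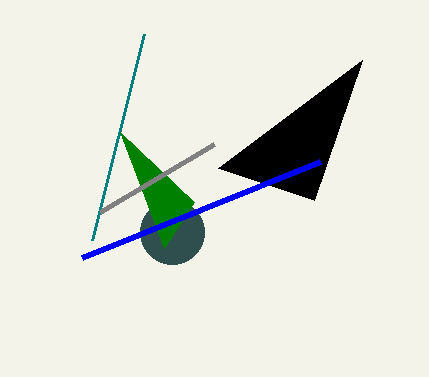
x_1 = 172, y_1 = 232, r_1 = 32, x1_2 = 92, y1_2 = 240, x1_3 = 362, y1_3 = 60, x1_4 = 120, y1_4 = 132, x0_5 = 214, y0_5 = 144, x1_6 = 82, y1_6 = 258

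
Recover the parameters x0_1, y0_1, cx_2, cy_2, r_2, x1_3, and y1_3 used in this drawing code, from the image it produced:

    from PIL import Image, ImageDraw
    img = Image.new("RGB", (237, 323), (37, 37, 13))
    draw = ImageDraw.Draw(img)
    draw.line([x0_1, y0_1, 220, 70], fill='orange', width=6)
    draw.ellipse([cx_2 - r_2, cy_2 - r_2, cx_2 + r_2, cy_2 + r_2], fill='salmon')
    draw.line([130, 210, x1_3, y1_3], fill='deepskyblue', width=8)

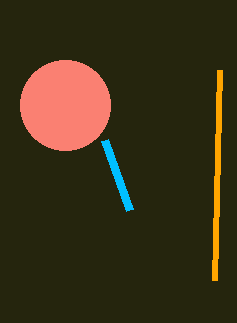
x0_1 = 215; y0_1 = 280; cx_2 = 65; cy_2 = 105; r_2 = 45; x1_3 = 105; y1_3 = 140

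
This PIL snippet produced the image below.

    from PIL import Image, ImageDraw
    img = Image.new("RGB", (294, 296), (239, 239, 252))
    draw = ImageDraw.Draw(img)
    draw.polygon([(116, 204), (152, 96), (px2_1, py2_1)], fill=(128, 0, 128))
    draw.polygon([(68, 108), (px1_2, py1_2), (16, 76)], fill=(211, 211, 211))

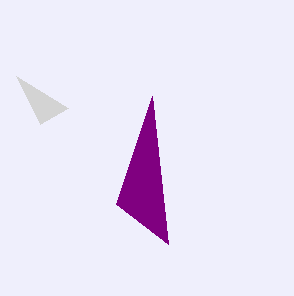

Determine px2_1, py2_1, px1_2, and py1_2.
px2_1 = 168, py2_1 = 244, px1_2 = 40, py1_2 = 124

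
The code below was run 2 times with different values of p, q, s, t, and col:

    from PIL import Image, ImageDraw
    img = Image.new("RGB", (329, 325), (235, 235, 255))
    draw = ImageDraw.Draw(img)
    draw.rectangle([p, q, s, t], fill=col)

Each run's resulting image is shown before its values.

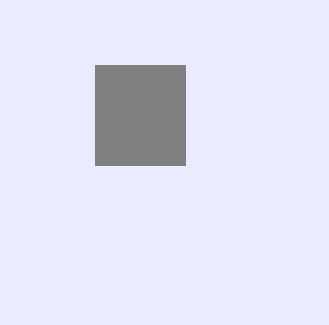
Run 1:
p = 95, q = 65, s = 185, t = 165, col = 'gray'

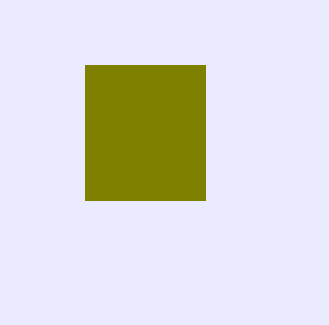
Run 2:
p = 85
q = 65
s = 205
t = 200
col = 'olive'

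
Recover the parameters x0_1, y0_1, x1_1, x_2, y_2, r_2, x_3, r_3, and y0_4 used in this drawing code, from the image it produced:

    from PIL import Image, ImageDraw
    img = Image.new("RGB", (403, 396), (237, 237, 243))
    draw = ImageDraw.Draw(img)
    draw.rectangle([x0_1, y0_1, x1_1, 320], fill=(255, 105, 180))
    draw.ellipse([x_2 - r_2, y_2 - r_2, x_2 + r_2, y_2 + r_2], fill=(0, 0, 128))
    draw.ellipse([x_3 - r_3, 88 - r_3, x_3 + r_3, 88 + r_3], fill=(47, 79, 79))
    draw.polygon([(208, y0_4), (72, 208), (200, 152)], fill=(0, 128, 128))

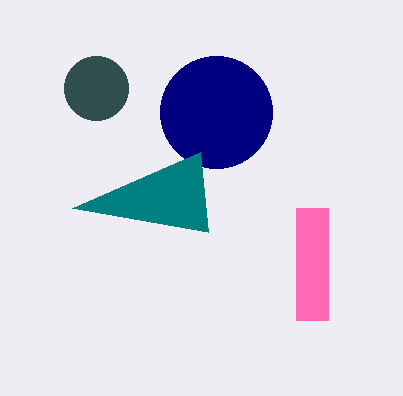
x0_1 = 296; y0_1 = 208; x1_1 = 328; x_2 = 216; y_2 = 112; r_2 = 56; x_3 = 96; r_3 = 32; y0_4 = 232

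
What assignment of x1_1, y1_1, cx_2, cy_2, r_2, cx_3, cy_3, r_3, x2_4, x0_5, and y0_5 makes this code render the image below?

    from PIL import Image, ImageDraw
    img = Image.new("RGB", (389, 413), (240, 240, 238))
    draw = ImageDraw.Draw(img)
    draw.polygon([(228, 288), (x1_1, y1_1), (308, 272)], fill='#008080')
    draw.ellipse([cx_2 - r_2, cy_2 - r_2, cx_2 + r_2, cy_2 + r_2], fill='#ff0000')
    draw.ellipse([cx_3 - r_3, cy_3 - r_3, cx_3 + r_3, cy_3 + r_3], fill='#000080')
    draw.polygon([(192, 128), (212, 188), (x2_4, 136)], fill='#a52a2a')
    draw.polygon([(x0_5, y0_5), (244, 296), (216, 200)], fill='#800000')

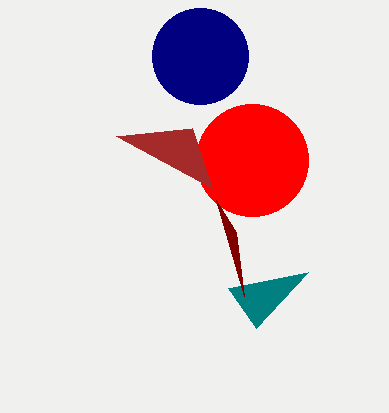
x1_1 = 256, y1_1 = 328, cx_2 = 252, cy_2 = 160, r_2 = 56, cx_3 = 200, cy_3 = 56, r_3 = 48, x2_4 = 116, x0_5 = 236, y0_5 = 232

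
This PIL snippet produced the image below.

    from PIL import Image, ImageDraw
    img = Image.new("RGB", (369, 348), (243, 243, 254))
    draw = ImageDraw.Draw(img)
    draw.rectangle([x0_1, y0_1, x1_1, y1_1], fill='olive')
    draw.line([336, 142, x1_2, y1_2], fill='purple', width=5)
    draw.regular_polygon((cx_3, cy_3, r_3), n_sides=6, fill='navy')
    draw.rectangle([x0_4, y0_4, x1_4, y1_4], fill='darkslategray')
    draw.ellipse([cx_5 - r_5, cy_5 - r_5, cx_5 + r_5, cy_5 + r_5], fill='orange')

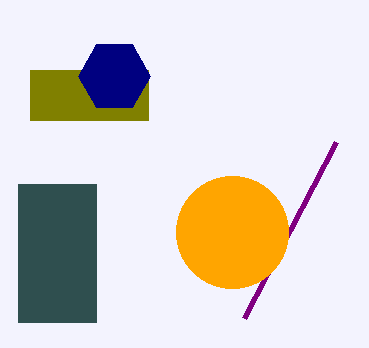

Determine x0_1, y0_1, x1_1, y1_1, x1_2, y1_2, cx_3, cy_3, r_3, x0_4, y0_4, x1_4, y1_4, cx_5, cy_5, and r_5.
x0_1 = 30; y0_1 = 70; x1_1 = 148; y1_1 = 120; x1_2 = 244; y1_2 = 318; cx_3 = 114; cy_3 = 76; r_3 = 36; x0_4 = 18; y0_4 = 184; x1_4 = 96; y1_4 = 322; cx_5 = 232; cy_5 = 232; r_5 = 56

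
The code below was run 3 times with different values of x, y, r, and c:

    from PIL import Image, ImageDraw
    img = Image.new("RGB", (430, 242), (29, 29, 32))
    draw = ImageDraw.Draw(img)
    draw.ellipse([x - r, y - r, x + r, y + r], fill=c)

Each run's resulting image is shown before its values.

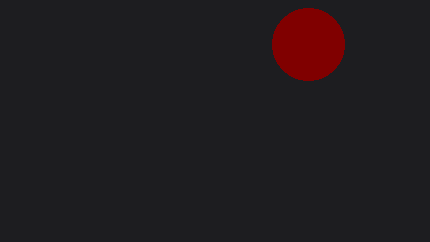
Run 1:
x = 308; y = 44; r = 36; c = 'maroon'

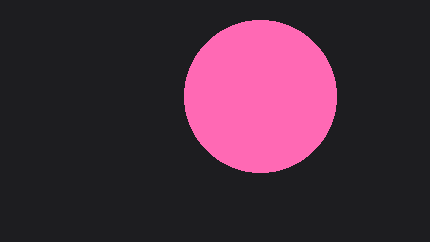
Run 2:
x = 260, y = 96, r = 76, c = 'hotpink'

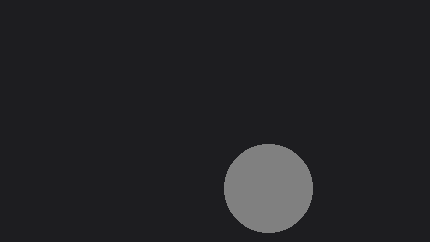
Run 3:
x = 268, y = 188, r = 44, c = 'gray'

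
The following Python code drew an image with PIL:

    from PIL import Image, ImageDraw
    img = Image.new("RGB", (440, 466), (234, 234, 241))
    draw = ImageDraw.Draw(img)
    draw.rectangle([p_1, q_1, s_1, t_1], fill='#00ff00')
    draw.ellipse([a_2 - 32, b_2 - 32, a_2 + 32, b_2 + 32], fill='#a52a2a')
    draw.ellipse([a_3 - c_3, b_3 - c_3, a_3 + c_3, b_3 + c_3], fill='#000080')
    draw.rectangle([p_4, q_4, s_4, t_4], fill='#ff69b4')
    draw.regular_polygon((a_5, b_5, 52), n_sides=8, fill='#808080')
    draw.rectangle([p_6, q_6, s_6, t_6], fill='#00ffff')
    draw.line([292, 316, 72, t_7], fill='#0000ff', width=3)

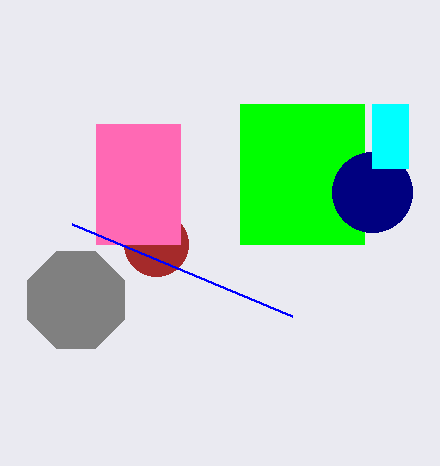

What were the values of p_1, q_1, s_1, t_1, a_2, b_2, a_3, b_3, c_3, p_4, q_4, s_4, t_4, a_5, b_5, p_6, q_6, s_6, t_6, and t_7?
p_1 = 240, q_1 = 104, s_1 = 364, t_1 = 244, a_2 = 156, b_2 = 244, a_3 = 372, b_3 = 192, c_3 = 40, p_4 = 96, q_4 = 124, s_4 = 180, t_4 = 244, a_5 = 76, b_5 = 300, p_6 = 372, q_6 = 104, s_6 = 408, t_6 = 168, t_7 = 224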